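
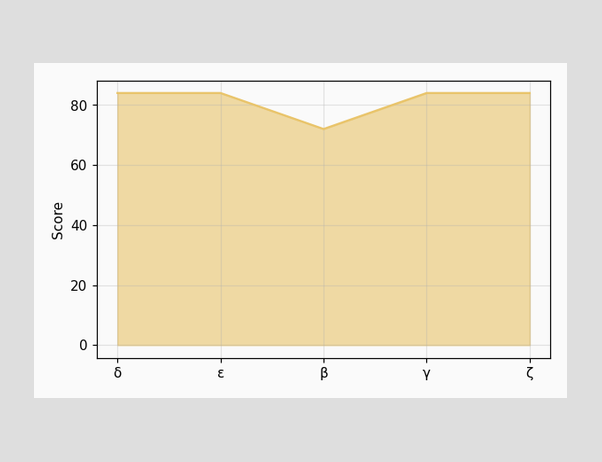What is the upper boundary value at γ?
84

At γ the upper boundary is at 84.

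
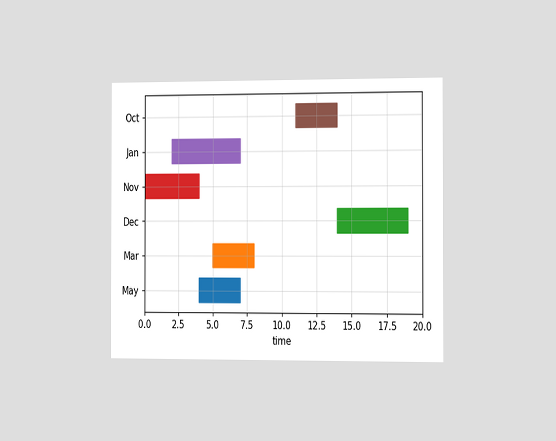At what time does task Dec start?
14

The chart is viewed slightly from the right. The Dec bar begins at t=14.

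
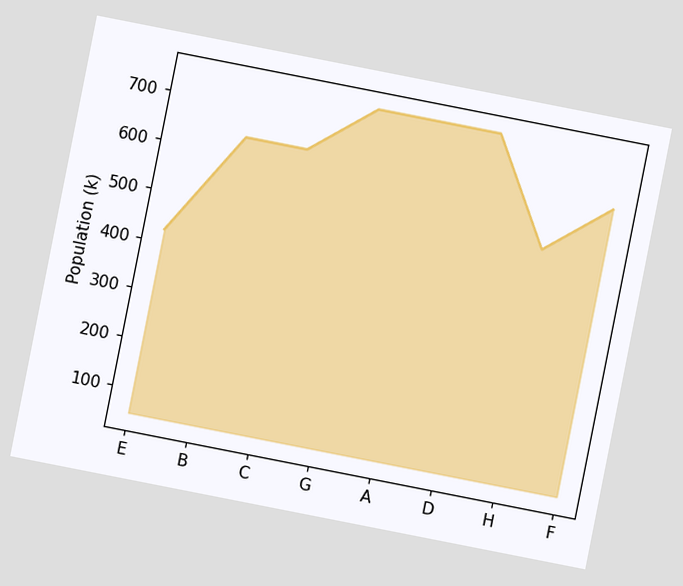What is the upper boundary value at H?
530k

The chart is tilted about 11° clockwise. At H the upper boundary is at 530k.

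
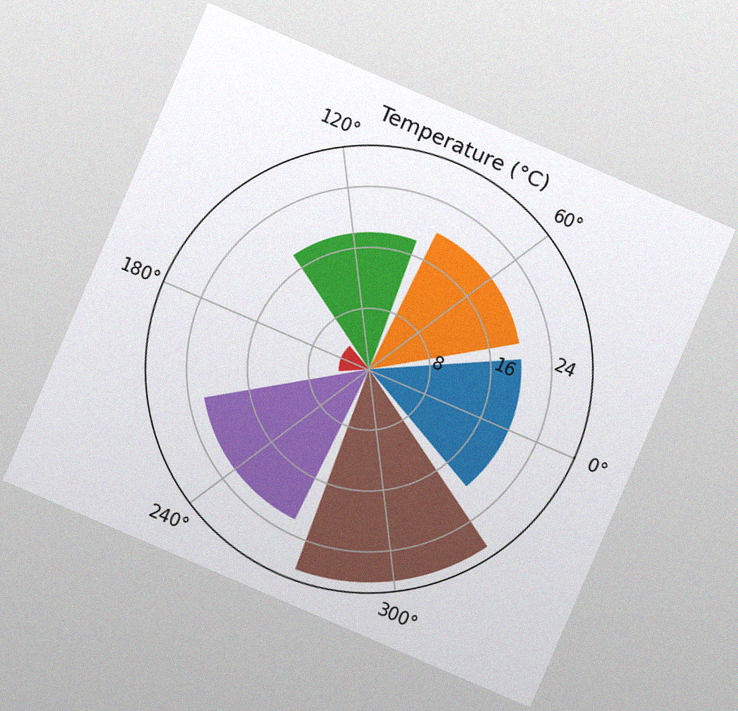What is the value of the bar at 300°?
28°C

The chart is tilted about 23° clockwise, with some photo noise. The bar at 300° reaches 28°C on the radial axis.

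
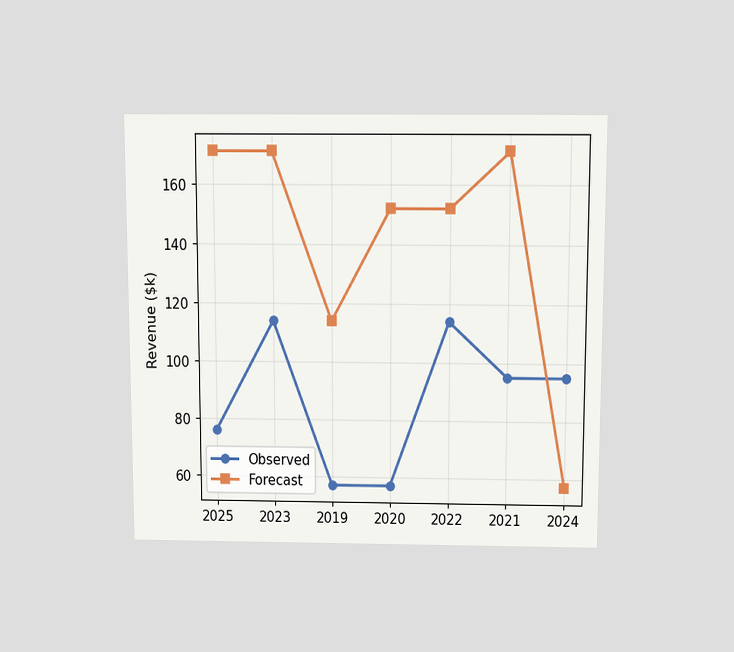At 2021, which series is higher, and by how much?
Forecast, by $76k

The chart is viewed slightly from above. At 2021, Forecast sits above the other line by $76k.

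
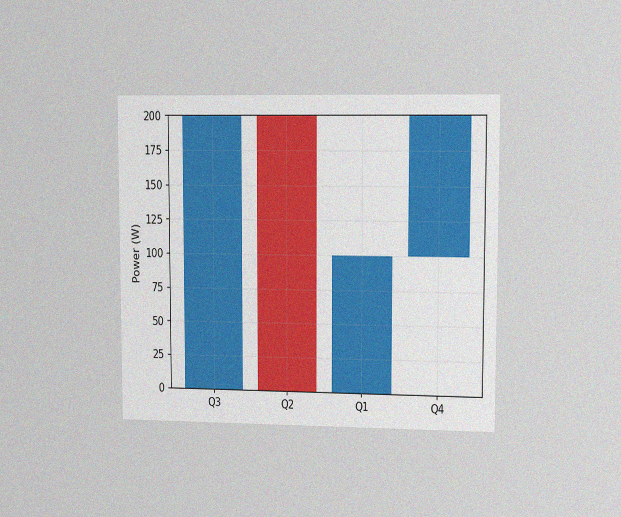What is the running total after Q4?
200W

The chart is viewed at a slight angle, with some photo noise. After Q4 the running total reaches 200W.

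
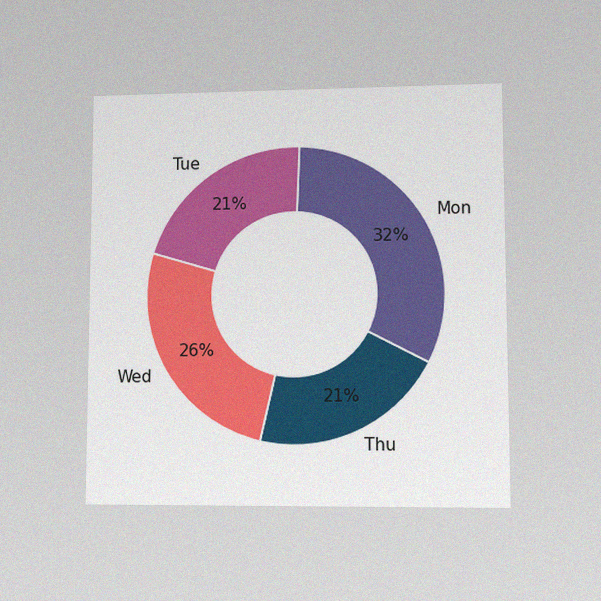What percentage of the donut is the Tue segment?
The chart is viewed at a slight angle, with some photo noise. The Tue segment takes up 21% of the ring.

21%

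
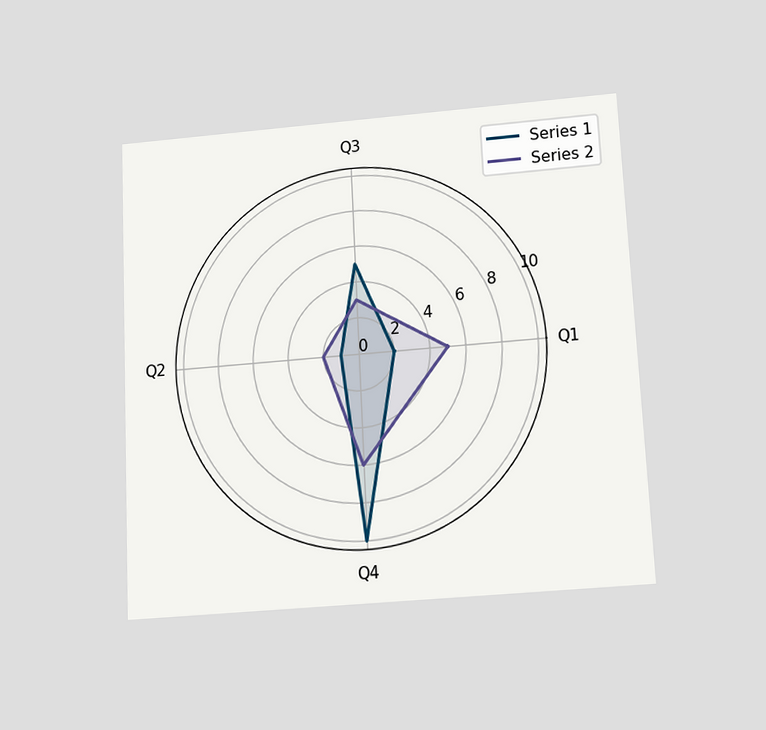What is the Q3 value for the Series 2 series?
3

The chart is tilted about 3° counter-clockwise and viewed slightly from below. On the Q3 axis, Series 2 reaches 3.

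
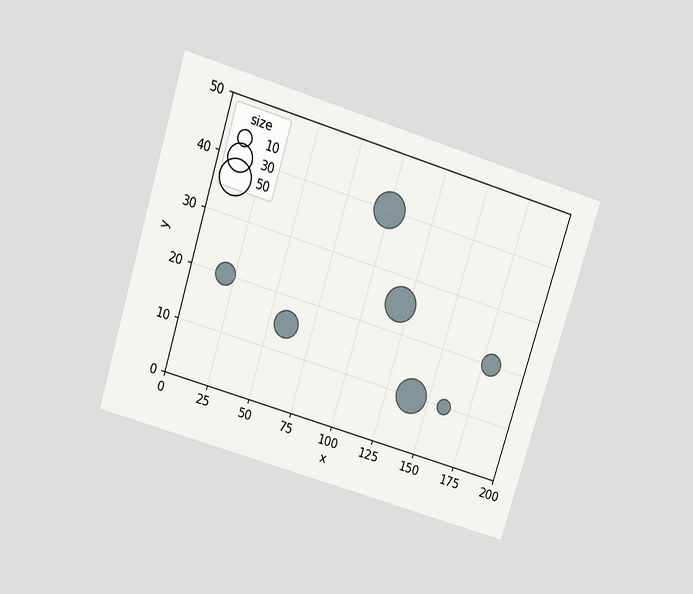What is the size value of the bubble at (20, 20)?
The chart is tilted about 17° clockwise and viewed slightly from above. Matching the bubble at (20, 20) against the size legend gives 20.

20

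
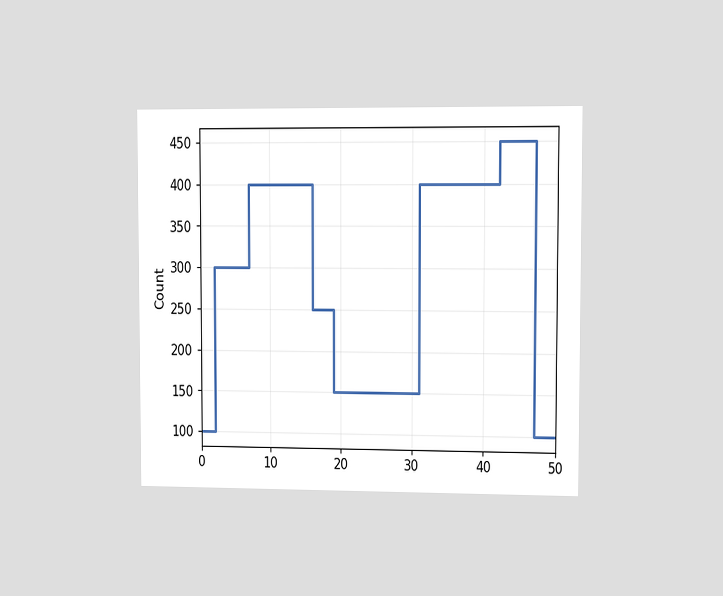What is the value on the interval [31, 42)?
The chart is viewed slightly from the right. On [31, 42) the step sits at 400.

400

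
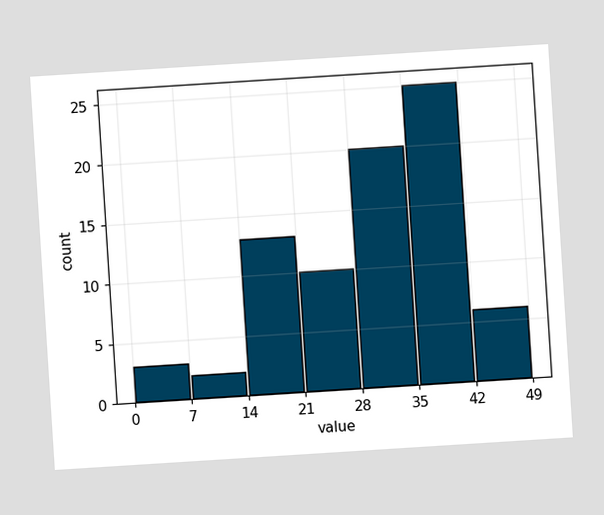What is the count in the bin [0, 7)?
3

The chart is tilted about 4° counter-clockwise. The [0, 7) bin has height 3.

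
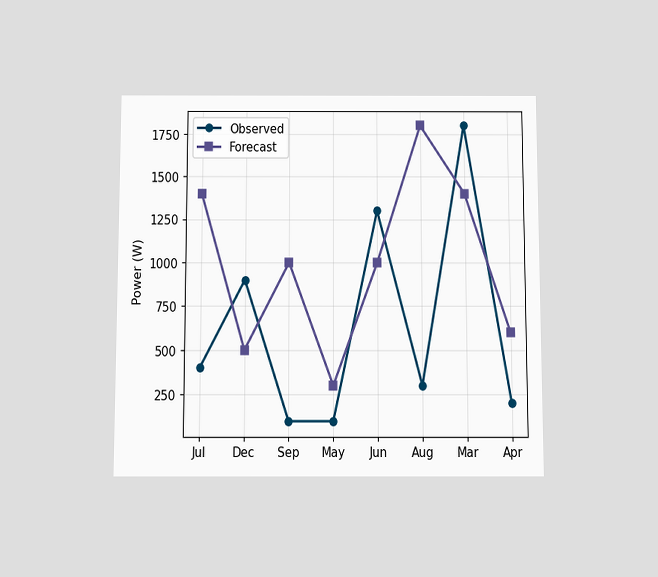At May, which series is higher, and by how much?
The chart is viewed slightly from below. At May, Forecast sits above the other line by 200W.

Forecast, by 200W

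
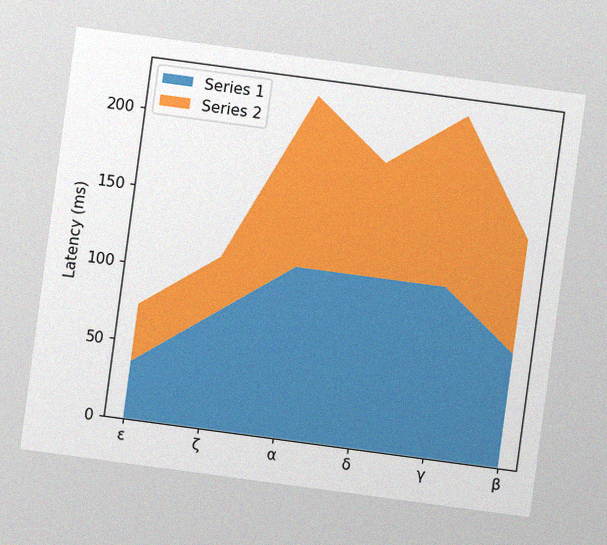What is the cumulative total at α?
The chart is tilted about 8° clockwise, with some photo noise. The stacked total at α reaches 222ms.

222ms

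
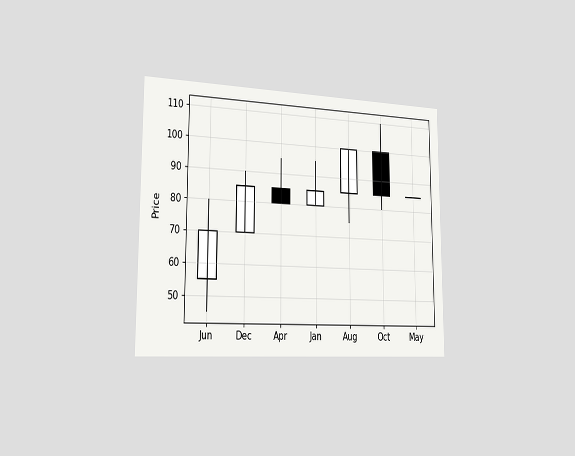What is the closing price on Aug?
The chart is viewed slightly from the left. The Aug candle closes at 100.

100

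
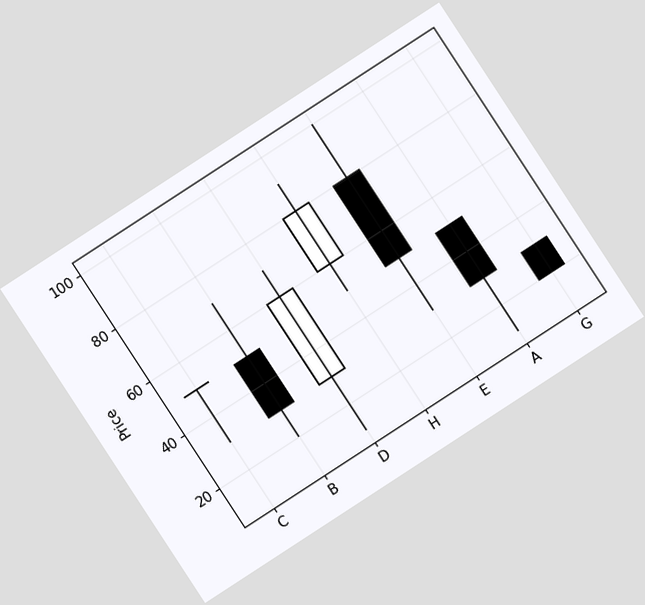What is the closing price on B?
The chart is tilted about 33° counter-clockwise. The B candle closes at 30.

30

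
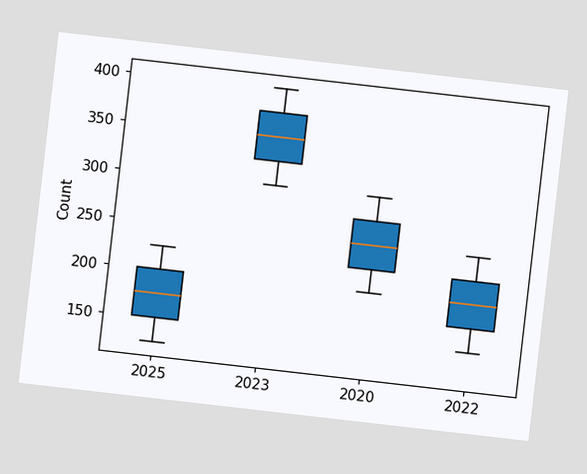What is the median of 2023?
350

The chart is tilted about 7° clockwise. The median line in the 2023 box sits at 350.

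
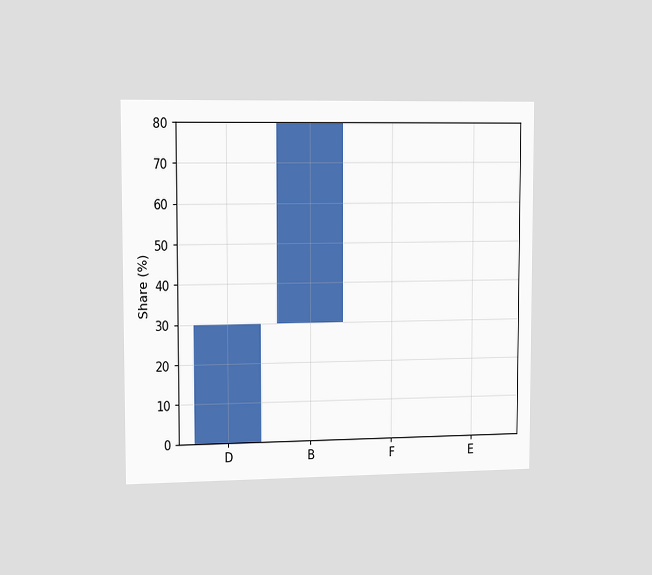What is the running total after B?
The chart is viewed slightly from the left. After B the running total reaches 80%.

80%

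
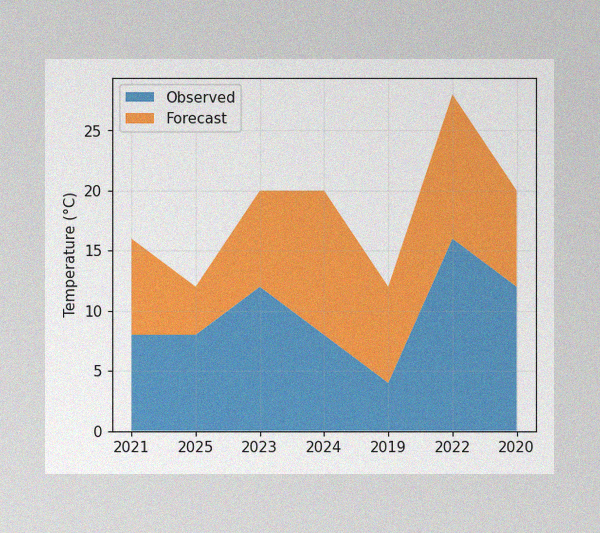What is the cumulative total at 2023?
20°C

The image has some photo noise and uneven lighting. The stacked total at 2023 reaches 20°C.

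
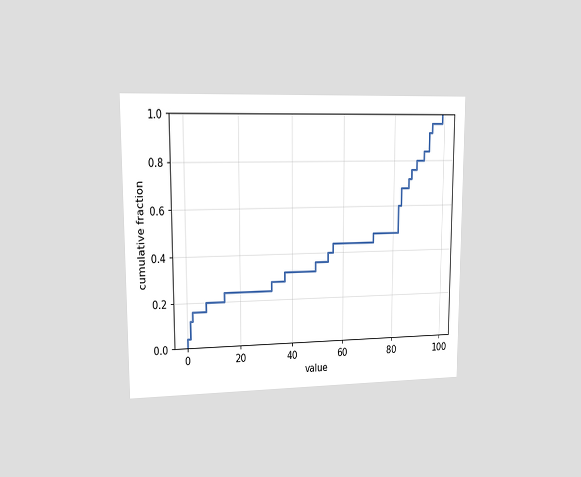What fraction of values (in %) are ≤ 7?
The chart is viewed at a slight angle. At x=7 the ECDF step is at 20%.

20%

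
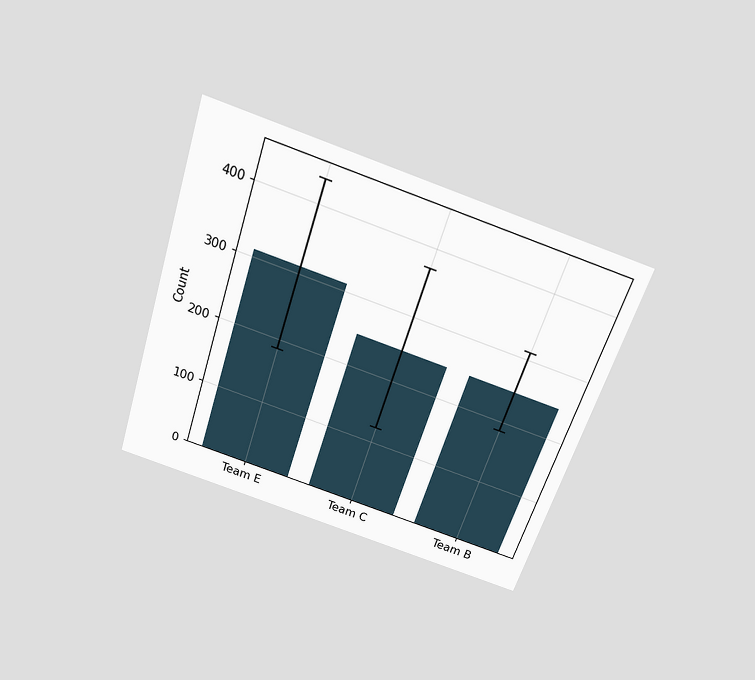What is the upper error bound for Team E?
434

The chart is tilted about 18° clockwise and viewed slightly from above. The Team E bar's upper whisker reaches 434.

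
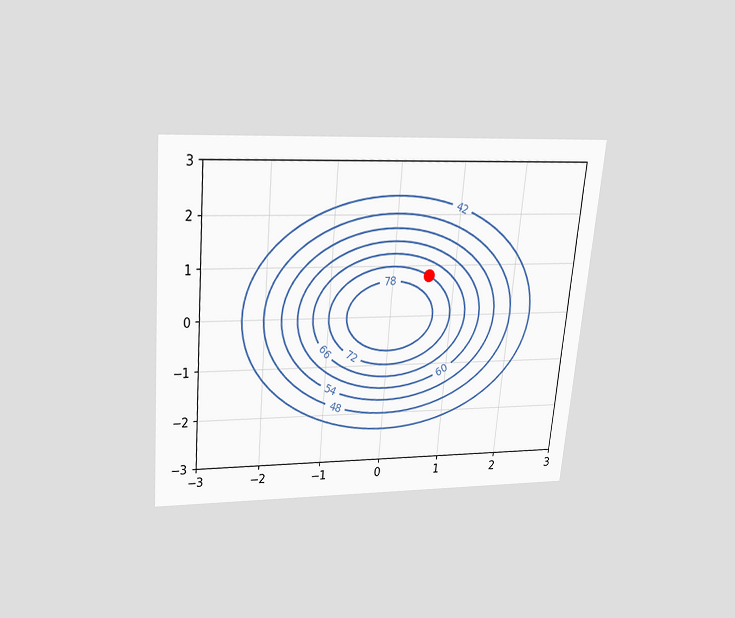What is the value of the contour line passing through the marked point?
72

The chart is tilted about 5° clockwise and viewed slightly from above. The marked point sits on the contour labelled 72.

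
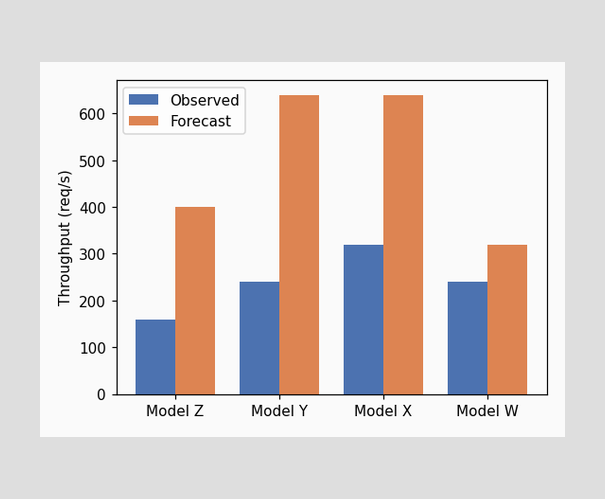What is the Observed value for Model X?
320req/s

The Observed bar at Model X reaches 320req/s on the y-axis.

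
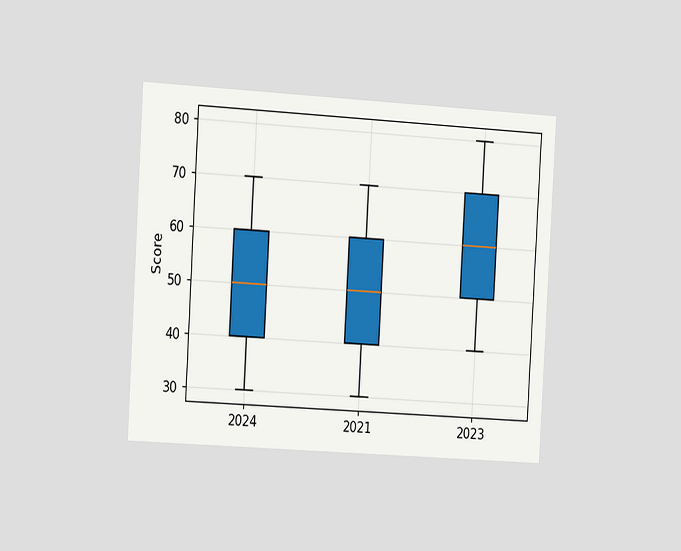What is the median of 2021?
The chart is tilted about 3° clockwise and viewed slightly from the left. The median line in the 2021 box sits at 50.

50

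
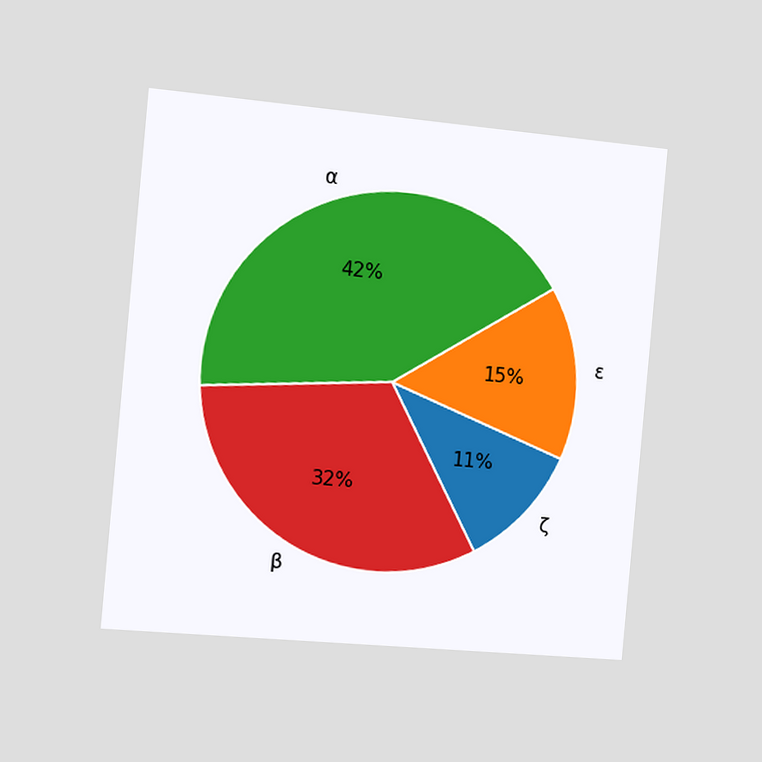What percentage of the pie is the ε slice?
15%

The chart is tilted about 5° clockwise and viewed slightly from the left. The ε slice takes up 15% of the pie.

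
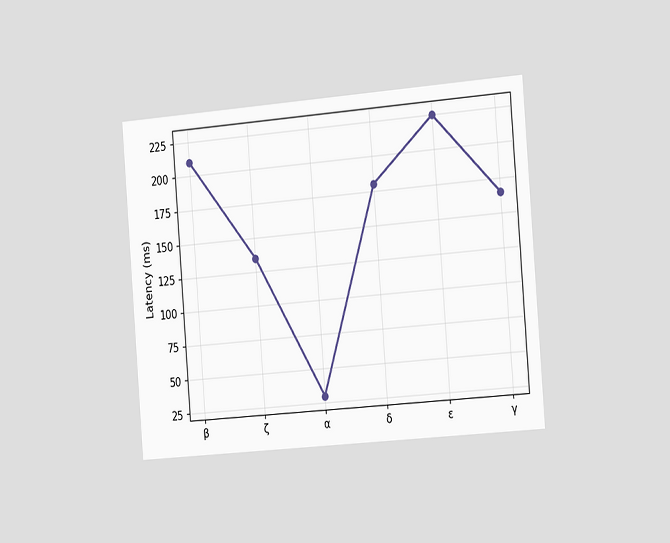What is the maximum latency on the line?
The chart is tilted about 5° counter-clockwise and viewed slightly from the right. The highest point is at ε, and reading across to the y-axis gives 225ms.

225ms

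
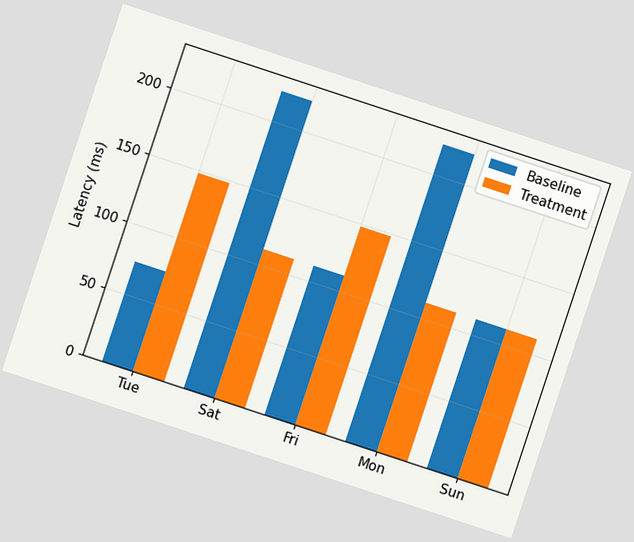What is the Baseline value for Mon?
222ms

The chart is tilted about 18° clockwise. The Baseline bar at Mon reaches 222ms on the y-axis.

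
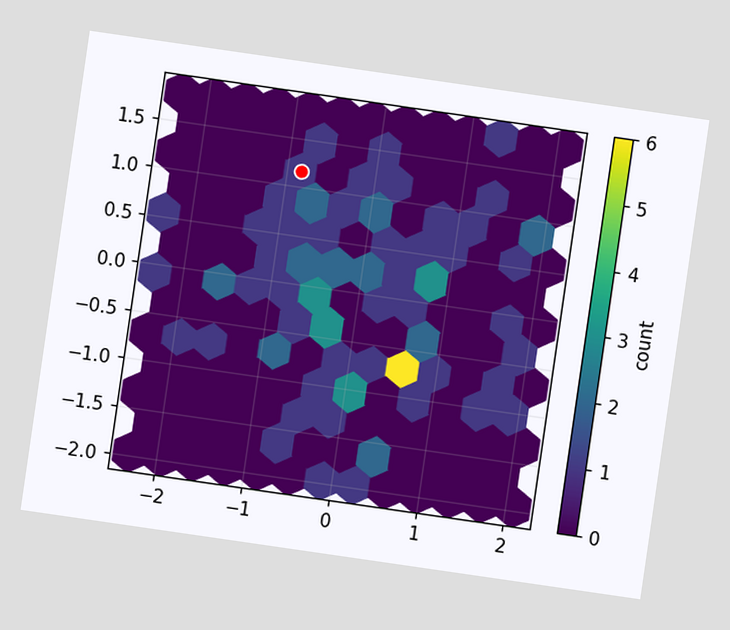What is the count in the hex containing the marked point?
The chart is tilted about 8° clockwise. The marked hex reads 1 on the colorbar.

1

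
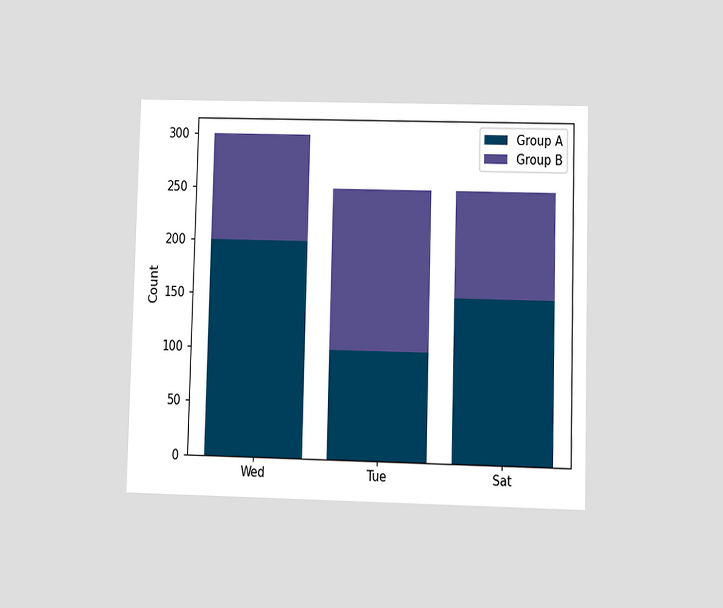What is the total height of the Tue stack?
250

The chart is viewed at a slight angle. The Tue stack's top reaches 250 on the y-axis.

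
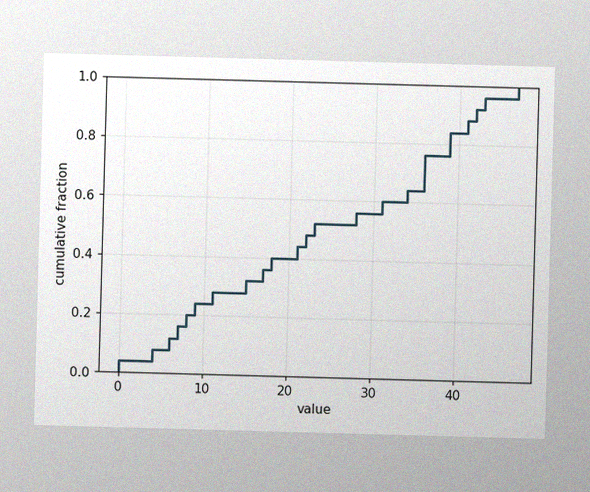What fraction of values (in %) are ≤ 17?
36%

The image has some photo noise and uneven lighting. At x=17 the ECDF step is at 36%.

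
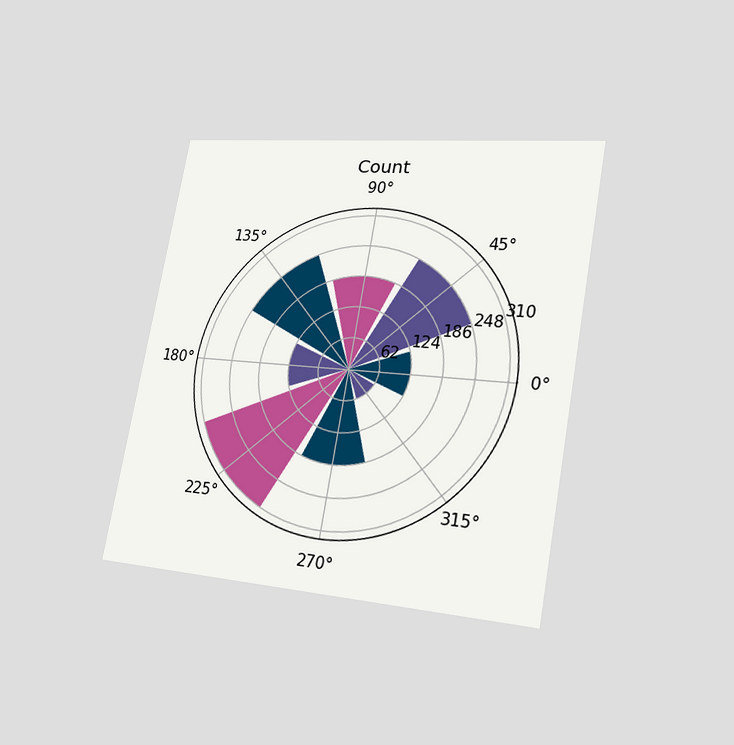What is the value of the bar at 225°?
The chart is tilted about 10° clockwise and viewed slightly from the right. The bar at 225° reaches 310 on the radial axis.

310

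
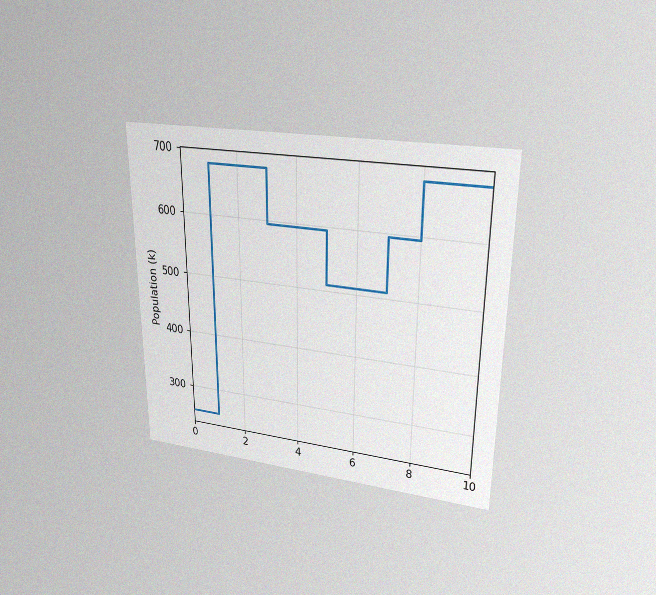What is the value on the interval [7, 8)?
The chart is viewed at a slight angle, with some photo noise. On [7, 8) the step sits at 595k.

595k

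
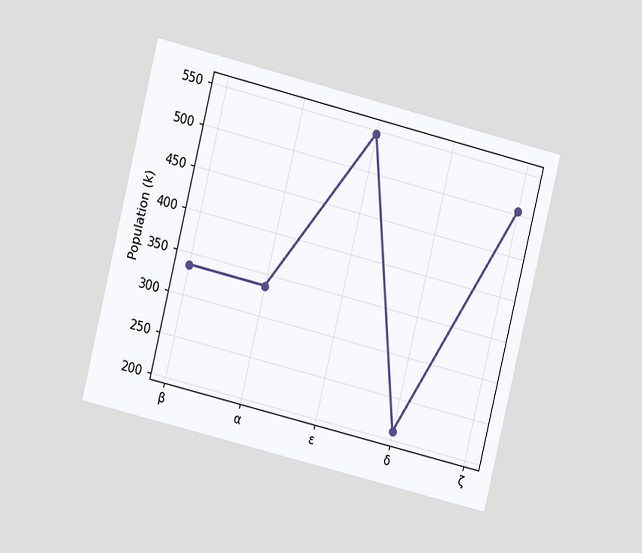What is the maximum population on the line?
546k

The chart is tilted about 14° clockwise and viewed at a slight angle. The highest point is at ε, and reading across to the y-axis gives 546k.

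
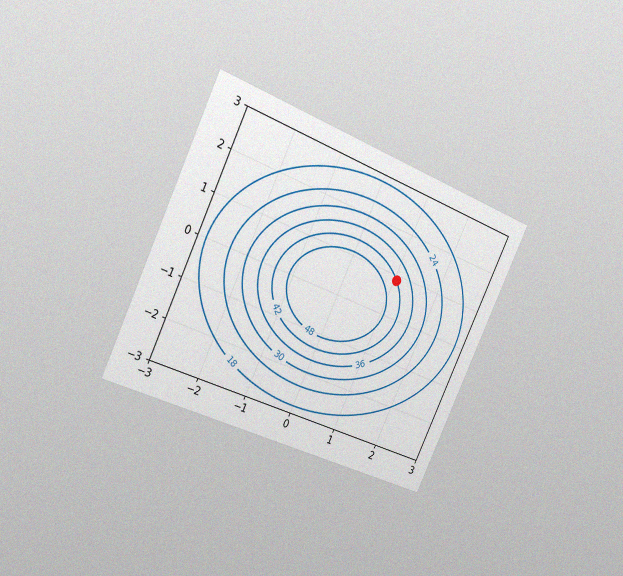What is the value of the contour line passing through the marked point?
42

The chart is tilted about 25° clockwise and viewed slightly from the left, with some photo noise. The marked point sits on the contour labelled 42.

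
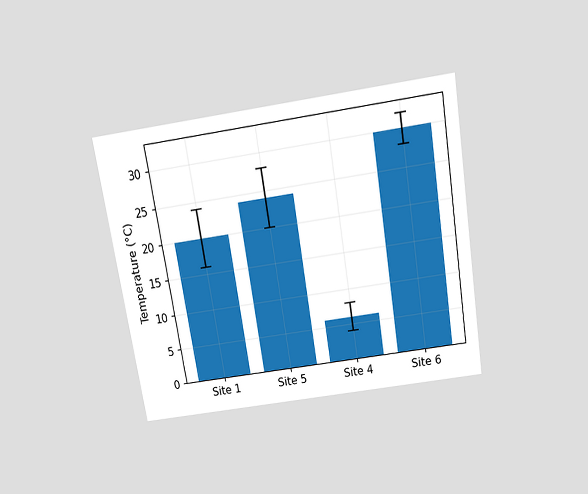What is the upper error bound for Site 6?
32°C

The chart is tilted about 9° counter-clockwise and viewed slightly from above. The Site 6 bar's upper whisker reaches 32°C.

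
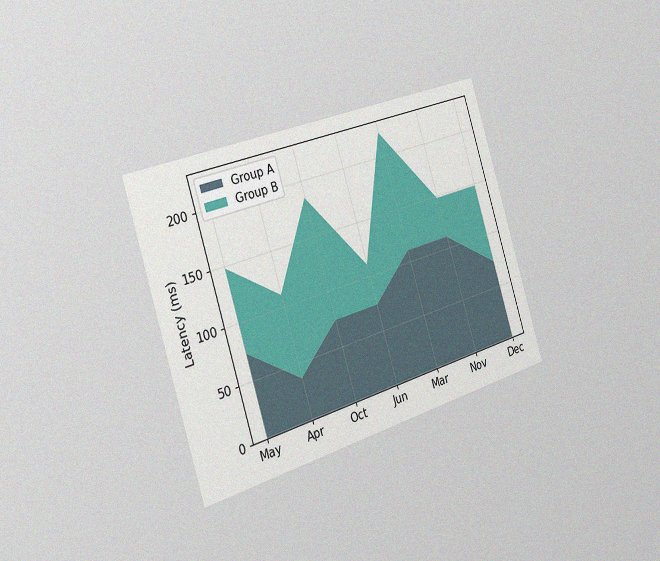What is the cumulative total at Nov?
148ms

The chart is tilted about 17° counter-clockwise and viewed slightly from the left, with some photo noise. The stacked total at Nov reaches 148ms.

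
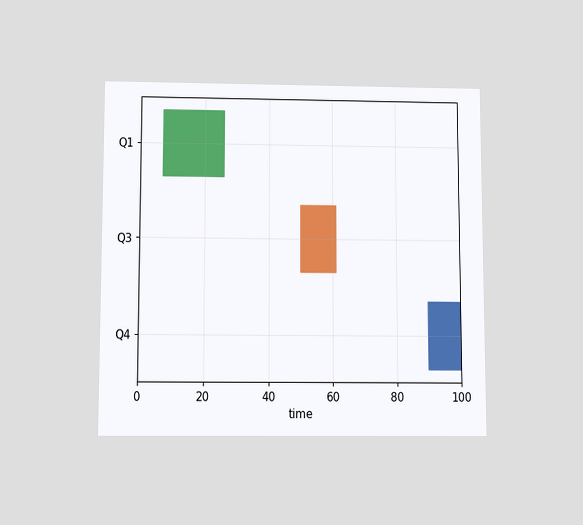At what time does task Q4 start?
90

The chart is viewed slightly from below. The Q4 bar begins at t=90.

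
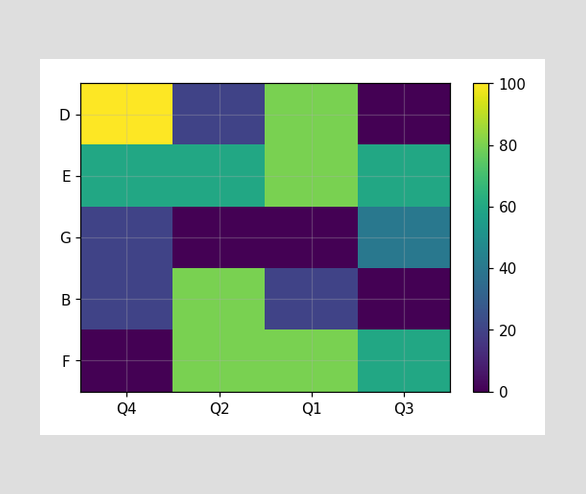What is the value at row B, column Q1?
20

Matching cell (B, Q1) against the colorbar gives 20.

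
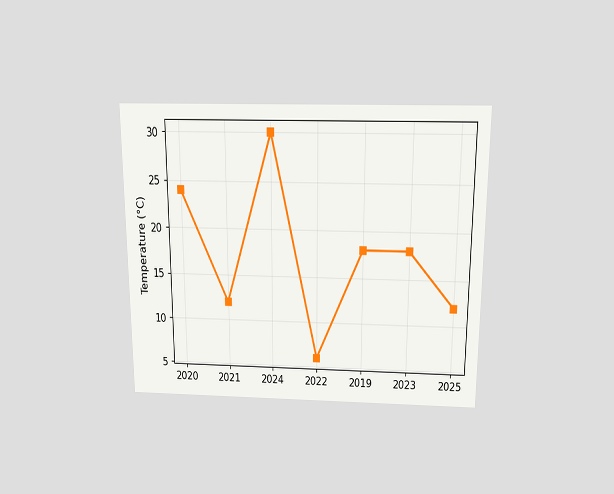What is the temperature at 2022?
6°C

The chart is viewed slightly from above. At 2022, the line is at 6°C.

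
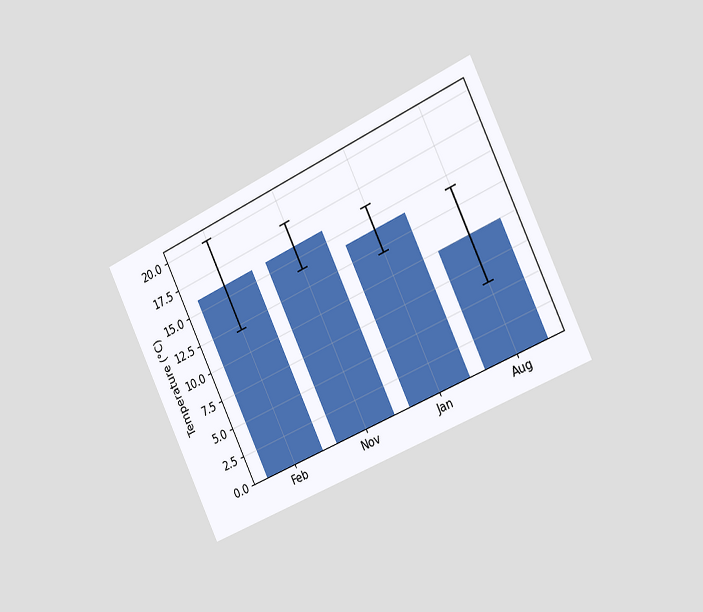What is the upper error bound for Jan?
The chart is tilted about 25° counter-clockwise and viewed slightly from the right. The Jan bar's upper whisker reaches 16°C.

16°C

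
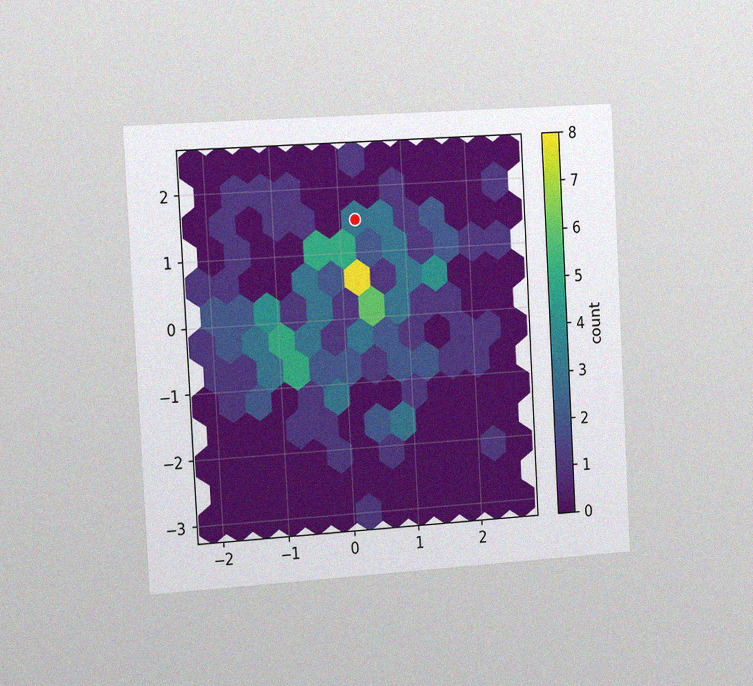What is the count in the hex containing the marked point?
The chart is tilted about 3° counter-clockwise and viewed slightly from the left, with some photo noise. The marked hex reads 3 on the colorbar.

3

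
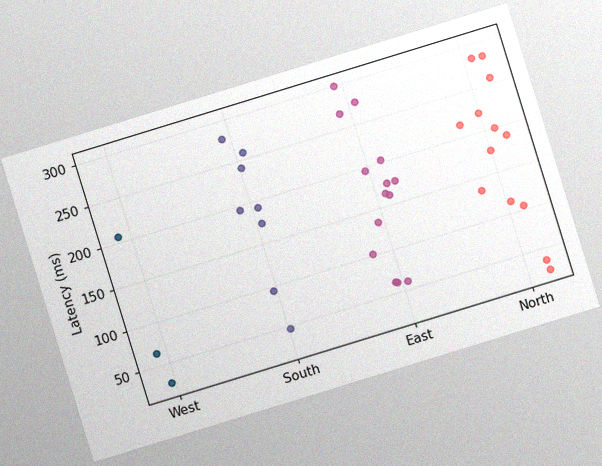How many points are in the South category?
The chart is tilted about 17° counter-clockwise, with some photo noise. Counting the markers in the South column gives 8.

8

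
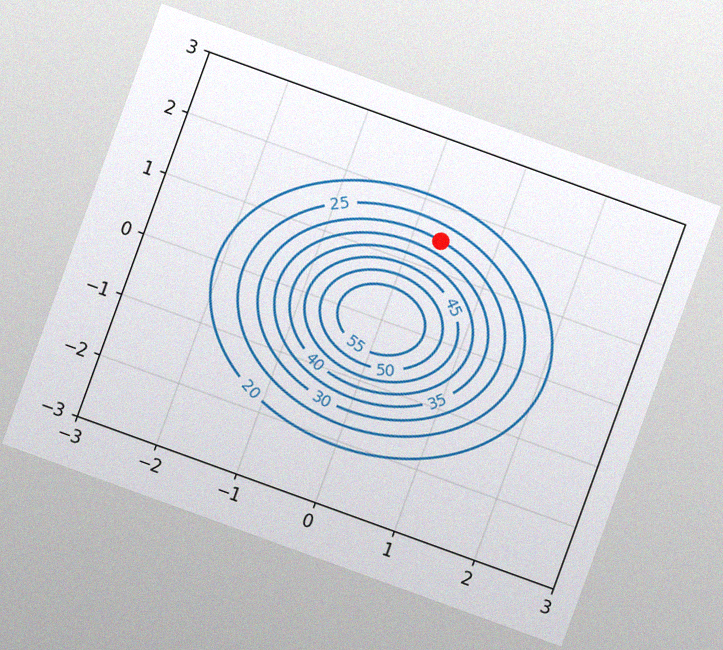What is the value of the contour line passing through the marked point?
30

The chart is tilted about 20° clockwise, with some photo noise. The marked point sits on the contour labelled 30.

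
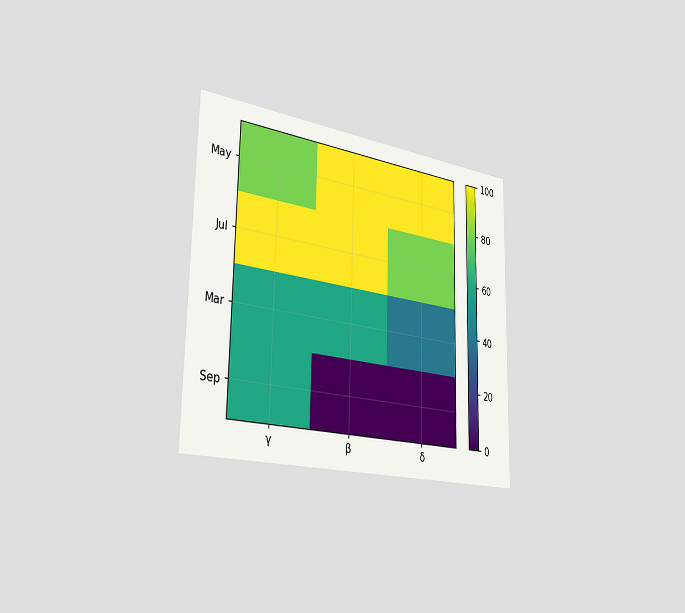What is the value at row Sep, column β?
0

The chart is viewed slightly from the left. Matching cell (Sep, β) against the colorbar gives 0.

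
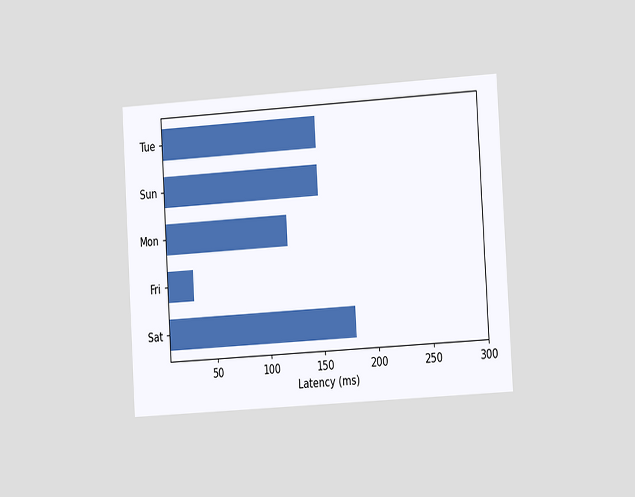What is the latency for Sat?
180ms

The chart is tilted about 3° counter-clockwise and viewed slightly from the right. Reading along the chart's x-axis, the Sat bar reaches 180ms.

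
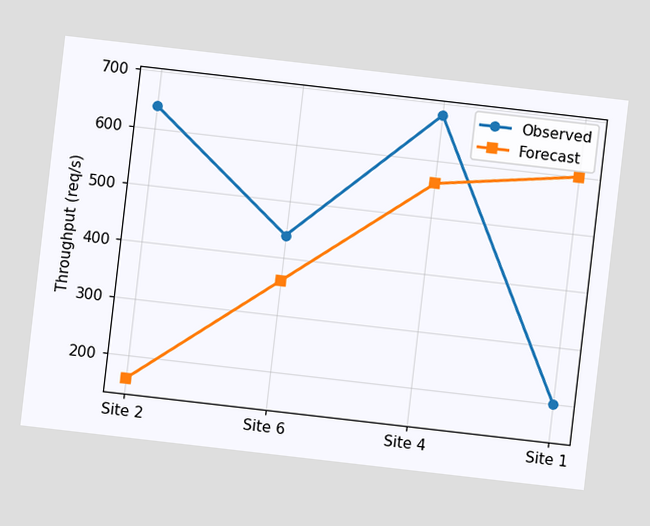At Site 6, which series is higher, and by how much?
Observed, by 80req/s

The chart is tilted about 7° clockwise. At Site 6, Observed sits above the other line by 80req/s.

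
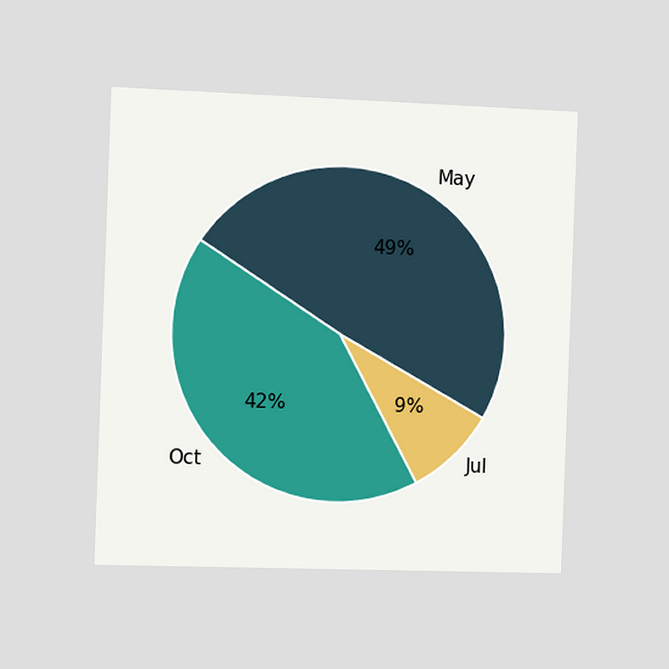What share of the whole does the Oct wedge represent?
The chart is tilted about 2° clockwise and viewed slightly from the left. The Oct slice takes up 42% of the pie.

42%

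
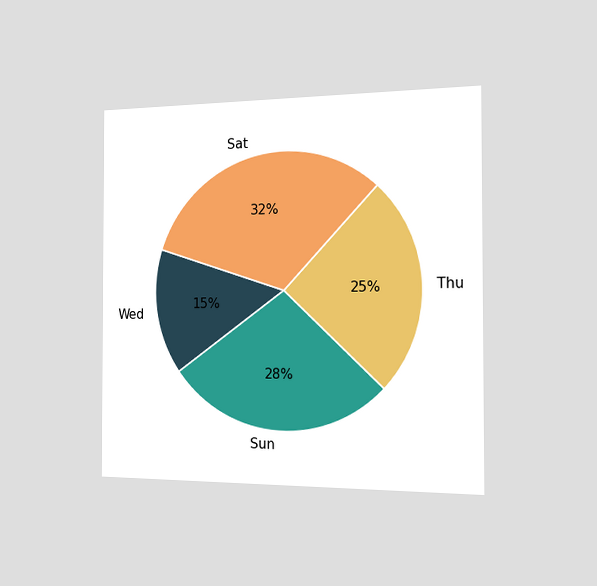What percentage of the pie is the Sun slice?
The chart is viewed slightly from the right. The Sun slice takes up 28% of the pie.

28%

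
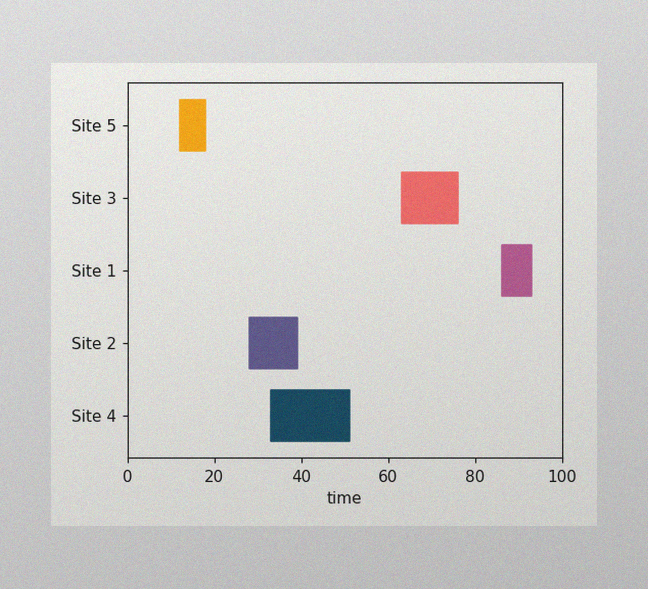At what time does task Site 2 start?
28

The image has some photo noise and uneven lighting. The Site 2 bar begins at t=28.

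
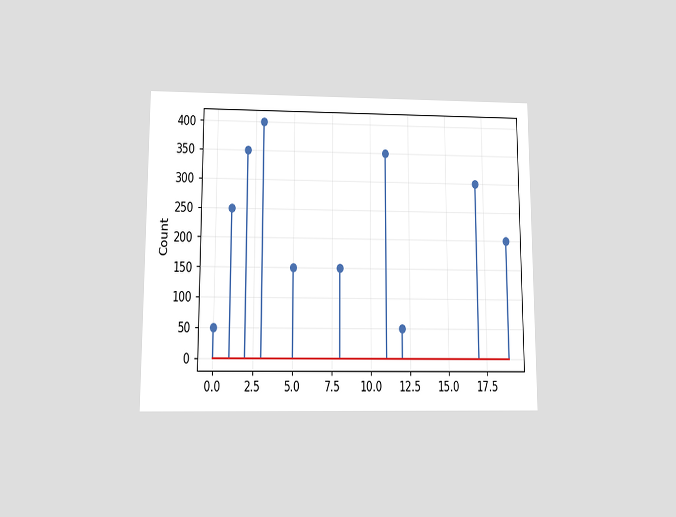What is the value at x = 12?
50

The chart is viewed slightly from below. The stem at x=12 reaches 50.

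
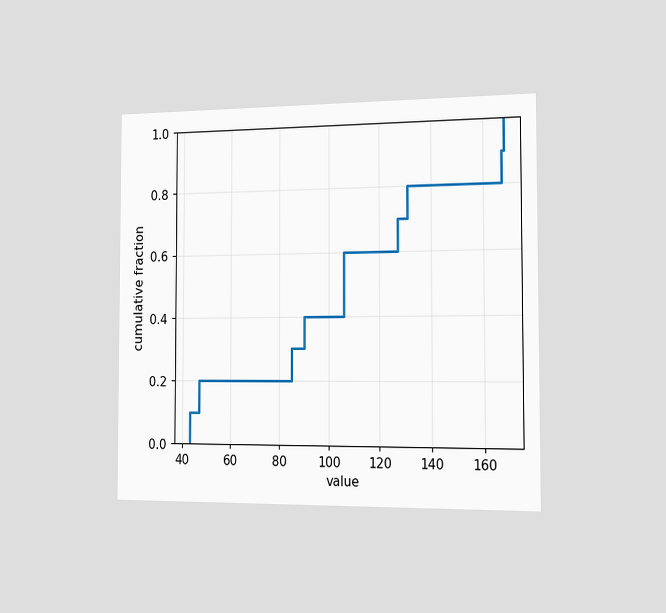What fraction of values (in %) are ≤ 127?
The chart is viewed slightly from the right. At x=127 the ECDF step is at 70%.

70%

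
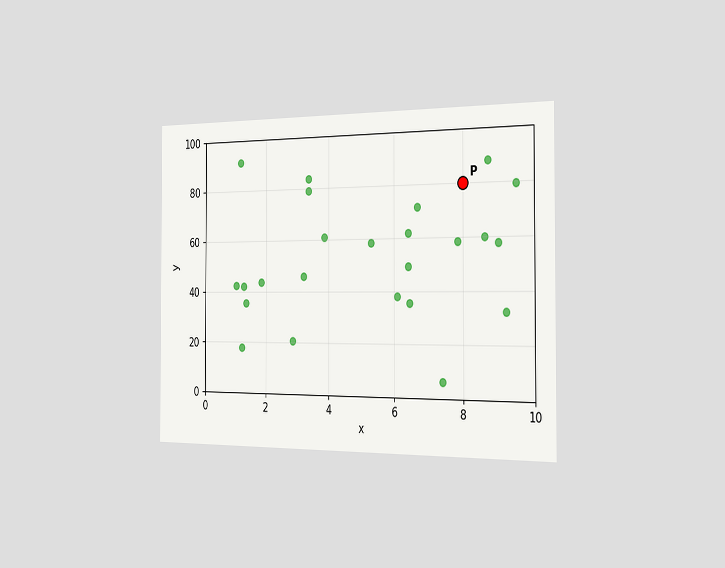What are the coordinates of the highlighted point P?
The chart is viewed slightly from the right. Following the gridlines from P to each axis, P sits at (8, 80).

(8, 80)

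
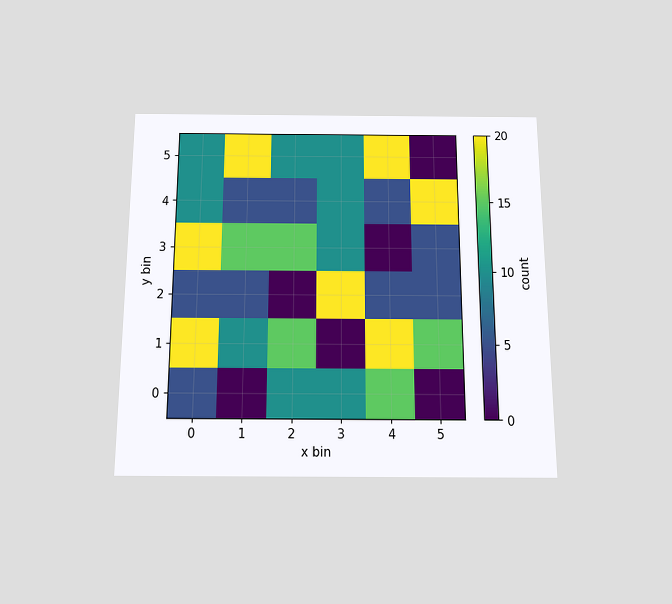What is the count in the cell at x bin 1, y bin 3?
15

The chart is viewed slightly from below. Matching the cell (1, 3) against the colorbar gives 15.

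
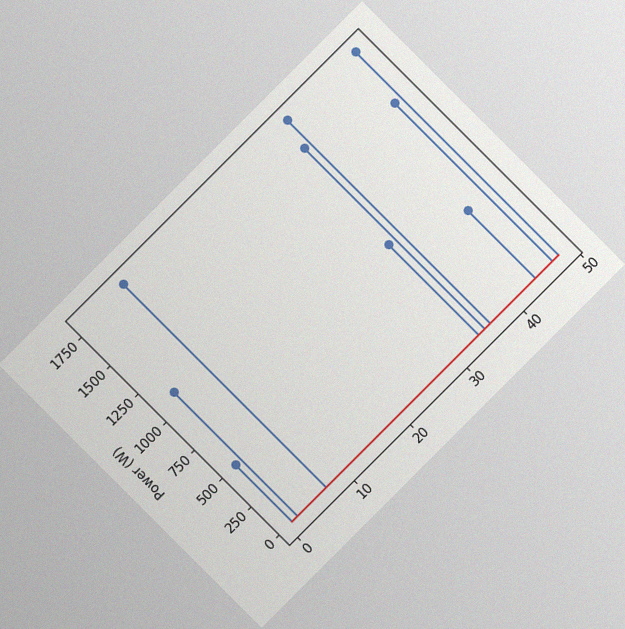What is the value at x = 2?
The chart is tilted about 45° counter-clockwise, with some photo noise. The stem at x=2 reaches 1100W.

1100W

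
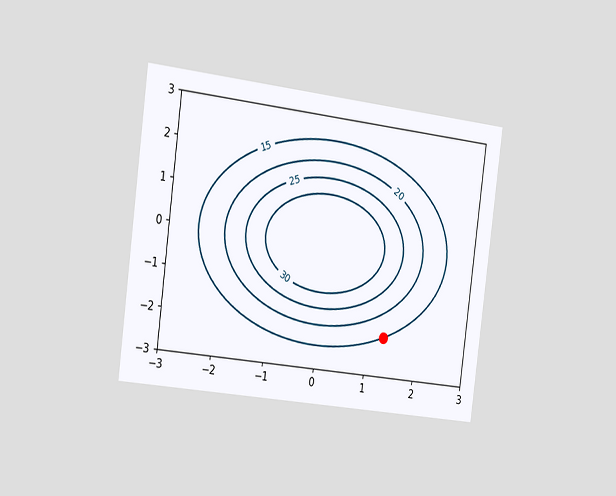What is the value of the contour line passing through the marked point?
15

The chart is tilted about 7° clockwise and viewed slightly from the left. The marked point sits on the contour labelled 15.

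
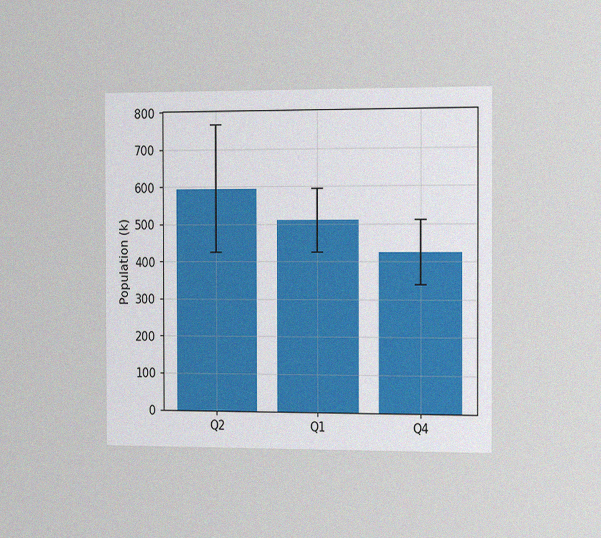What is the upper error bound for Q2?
765k

The chart is viewed slightly from the right, with some photo noise. The Q2 bar's upper whisker reaches 765k.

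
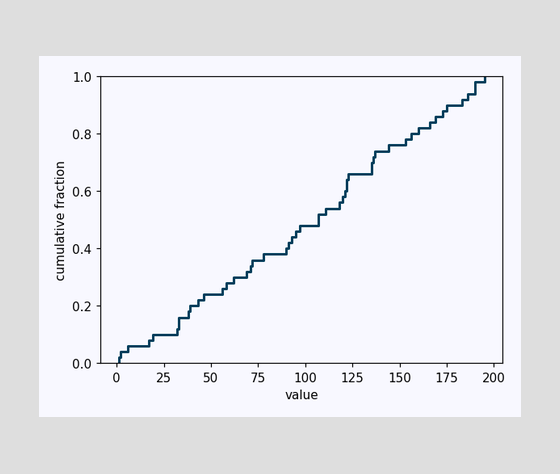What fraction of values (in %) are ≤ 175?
90%

At x=175 the ECDF step is at 90%.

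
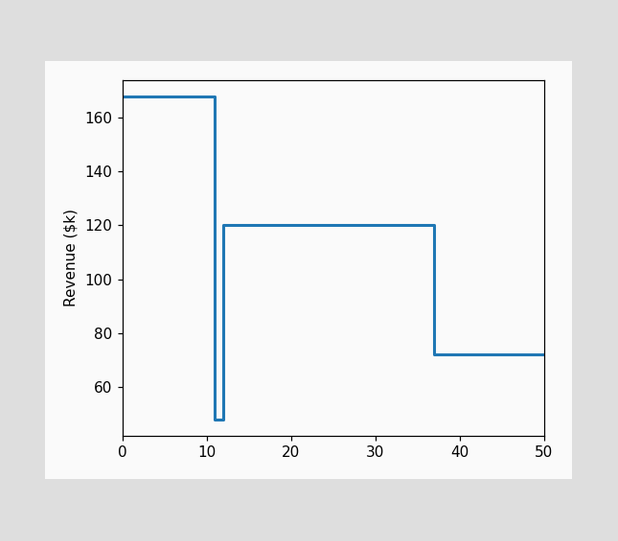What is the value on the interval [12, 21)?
$120k

On [12, 21) the step sits at $120k.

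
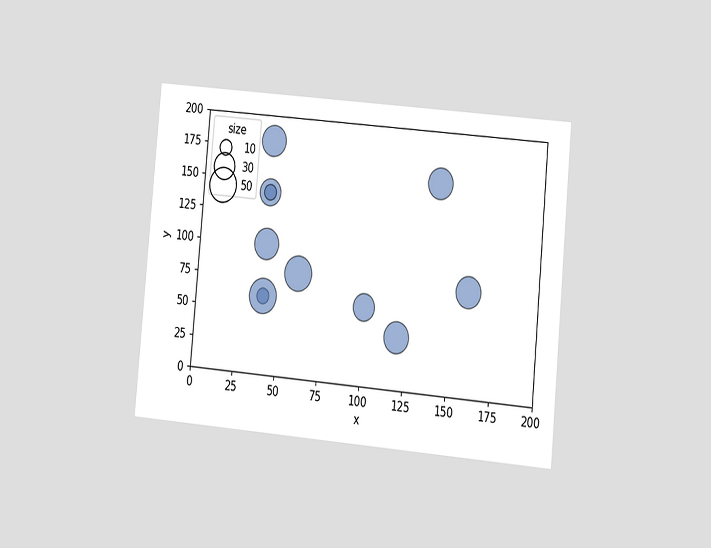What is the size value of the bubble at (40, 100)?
40

The chart is tilted about 5° clockwise and viewed at a slight angle. Matching the bubble at (40, 100) against the size legend gives 40.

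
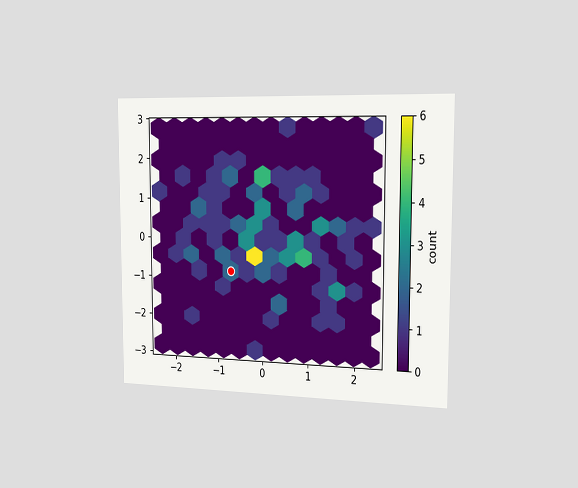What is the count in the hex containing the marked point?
2

The chart is viewed slightly from the right. The marked hex reads 2 on the colorbar.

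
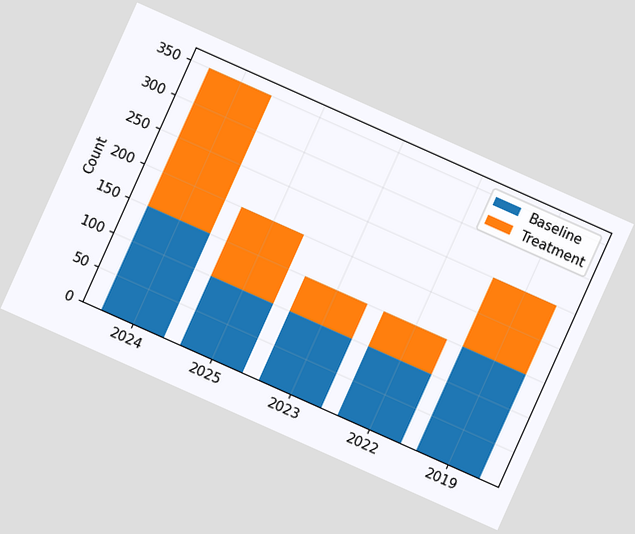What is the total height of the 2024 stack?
350

The chart is tilted about 24° clockwise. The 2024 stack's top reaches 350 on the y-axis.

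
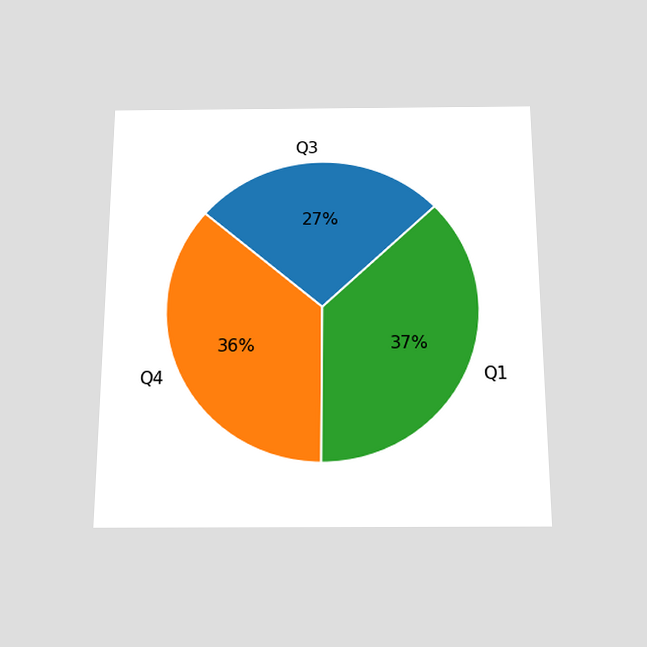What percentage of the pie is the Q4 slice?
The chart is viewed slightly from below. The Q4 slice takes up 36% of the pie.

36%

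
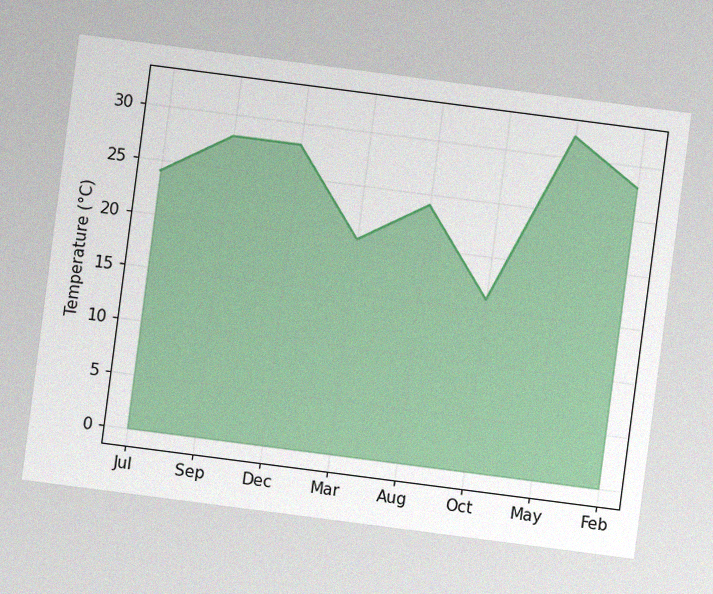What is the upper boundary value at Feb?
28°C

The chart is tilted about 7° clockwise, with some photo noise. At Feb the upper boundary is at 28°C.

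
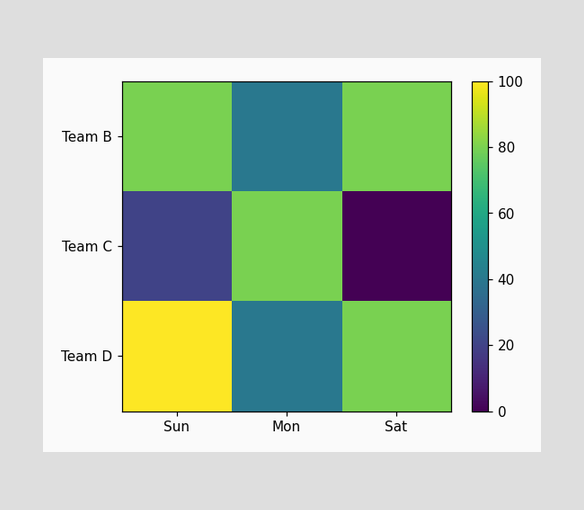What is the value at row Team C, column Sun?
20

Matching cell (Team C, Sun) against the colorbar gives 20.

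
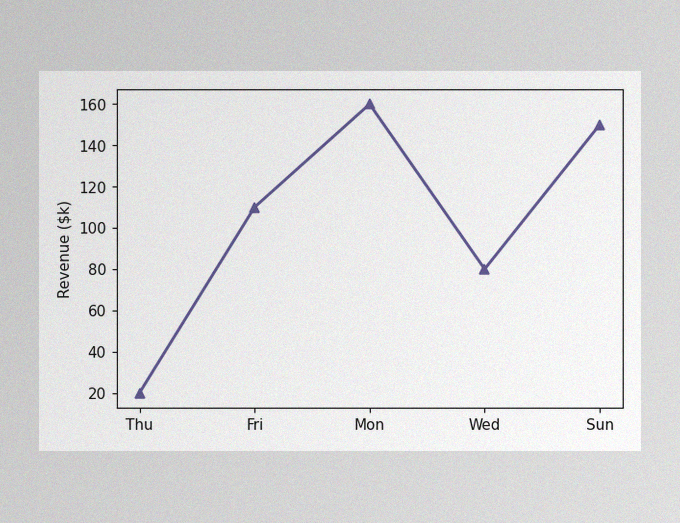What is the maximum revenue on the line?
$160k

The image has some photo noise and uneven lighting. The highest point is at Mon, and reading across to the y-axis gives $160k.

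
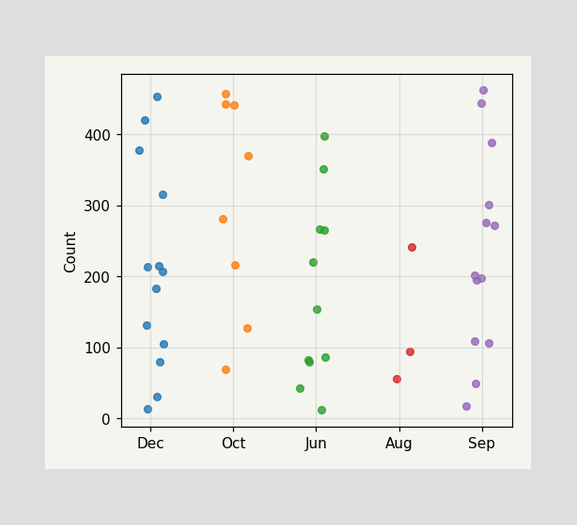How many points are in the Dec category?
13

Counting the markers in the Dec column gives 13.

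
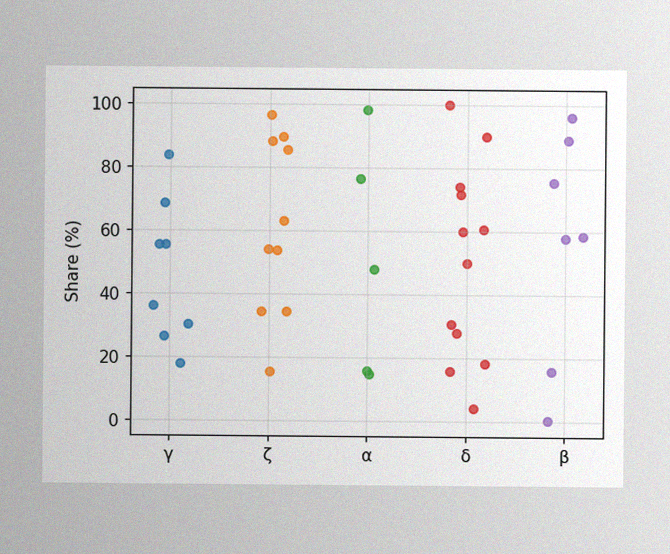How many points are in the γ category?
8

The image has some photo noise and uneven lighting. Counting the markers in the γ column gives 8.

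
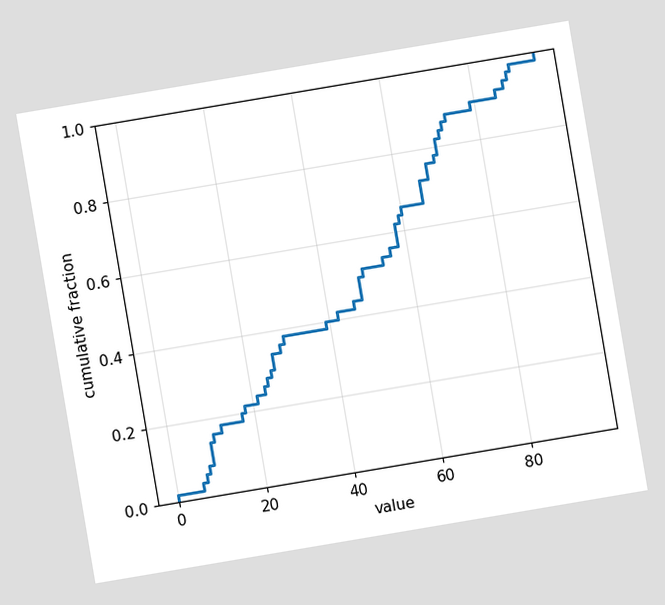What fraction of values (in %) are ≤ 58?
The chart is tilted about 10° counter-clockwise. At x=58 the ECDF step is at 62%.

62%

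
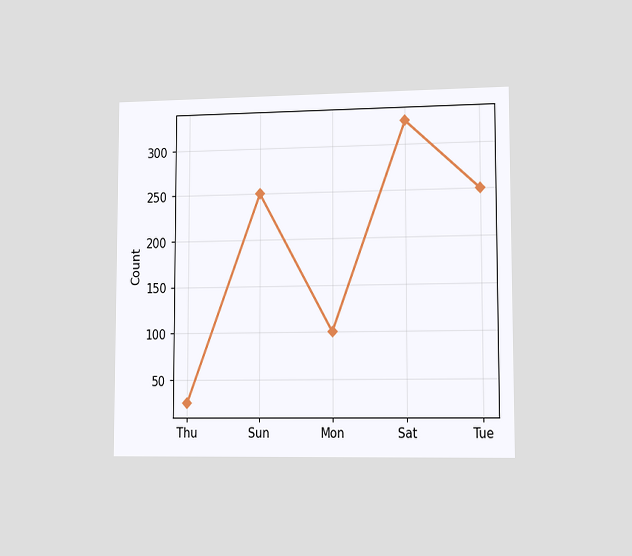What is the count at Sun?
250

The chart is viewed slightly from the right. At Sun, the line is at 250.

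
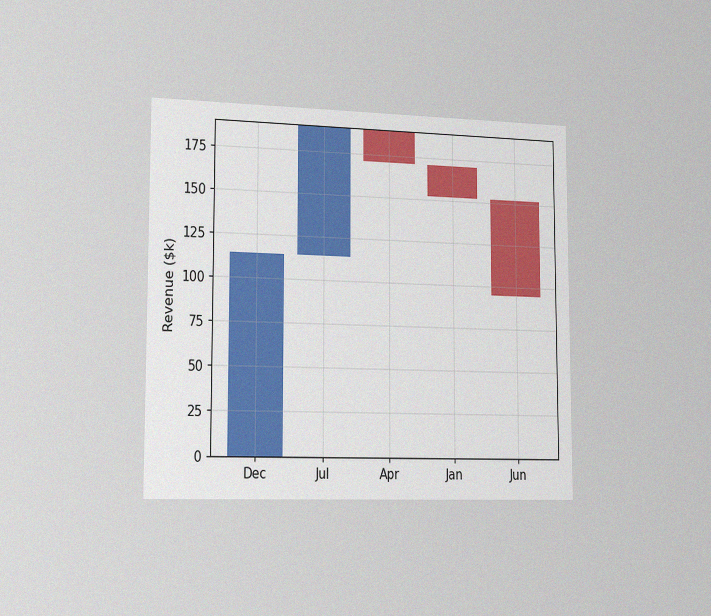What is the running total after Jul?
$190k

The chart is viewed slightly from the left, with some photo noise. After Jul the running total reaches $190k.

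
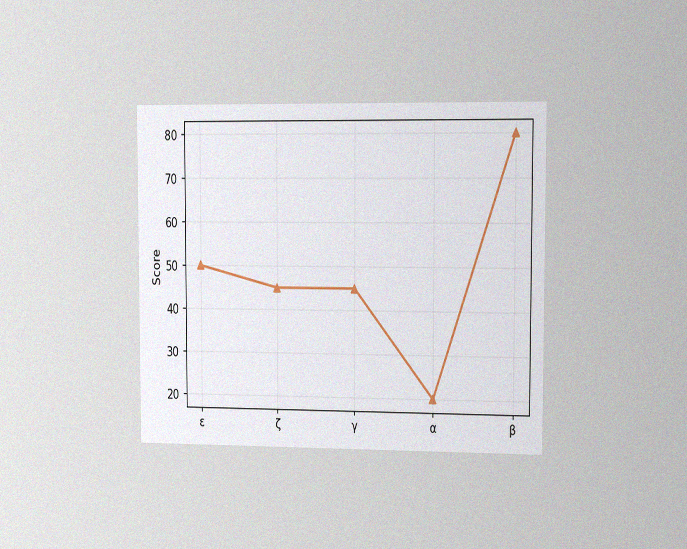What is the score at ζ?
45

The chart is viewed slightly from the right, with some photo noise. At ζ, the line is at 45.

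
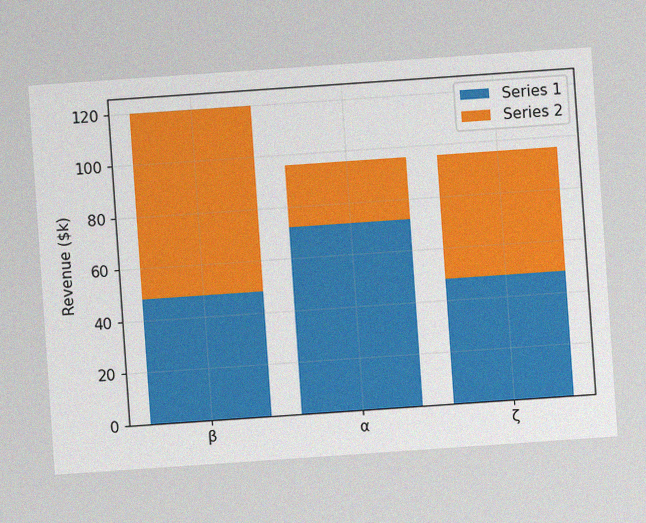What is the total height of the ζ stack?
The chart is tilted about 4° counter-clockwise, with some photo noise. The ζ stack's top reaches $96k on the y-axis.

$96k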